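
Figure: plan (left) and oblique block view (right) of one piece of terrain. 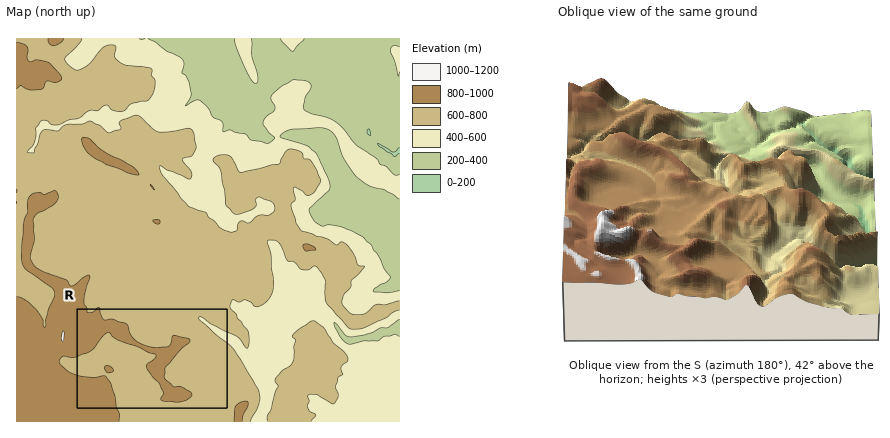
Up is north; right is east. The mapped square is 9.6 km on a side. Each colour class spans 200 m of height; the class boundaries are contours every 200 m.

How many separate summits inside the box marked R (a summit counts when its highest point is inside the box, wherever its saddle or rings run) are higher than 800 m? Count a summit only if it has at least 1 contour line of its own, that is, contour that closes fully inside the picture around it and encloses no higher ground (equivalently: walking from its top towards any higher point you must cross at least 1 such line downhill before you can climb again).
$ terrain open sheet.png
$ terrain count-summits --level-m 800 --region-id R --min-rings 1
1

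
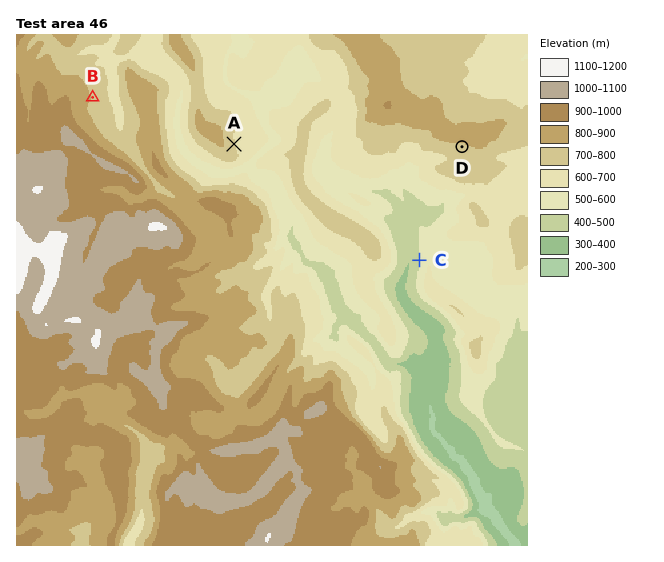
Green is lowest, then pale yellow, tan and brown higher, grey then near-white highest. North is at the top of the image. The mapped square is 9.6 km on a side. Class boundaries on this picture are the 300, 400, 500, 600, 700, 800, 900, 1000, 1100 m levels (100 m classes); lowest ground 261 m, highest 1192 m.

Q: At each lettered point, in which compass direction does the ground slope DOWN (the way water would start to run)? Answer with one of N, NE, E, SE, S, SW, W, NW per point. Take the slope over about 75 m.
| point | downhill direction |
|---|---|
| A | E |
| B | E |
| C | W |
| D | S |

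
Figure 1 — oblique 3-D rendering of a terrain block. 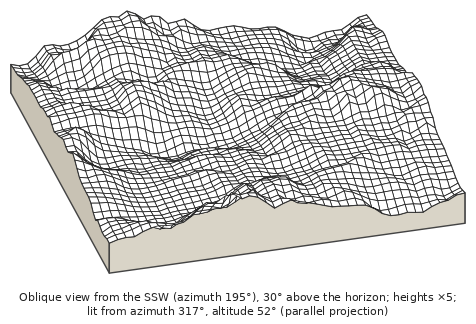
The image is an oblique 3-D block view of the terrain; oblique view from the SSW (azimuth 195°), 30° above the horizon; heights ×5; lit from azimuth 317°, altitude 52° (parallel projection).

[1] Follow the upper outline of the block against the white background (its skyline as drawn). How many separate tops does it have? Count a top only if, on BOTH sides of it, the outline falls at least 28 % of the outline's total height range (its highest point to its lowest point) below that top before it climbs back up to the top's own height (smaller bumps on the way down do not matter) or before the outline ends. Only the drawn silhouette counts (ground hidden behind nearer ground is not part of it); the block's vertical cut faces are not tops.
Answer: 1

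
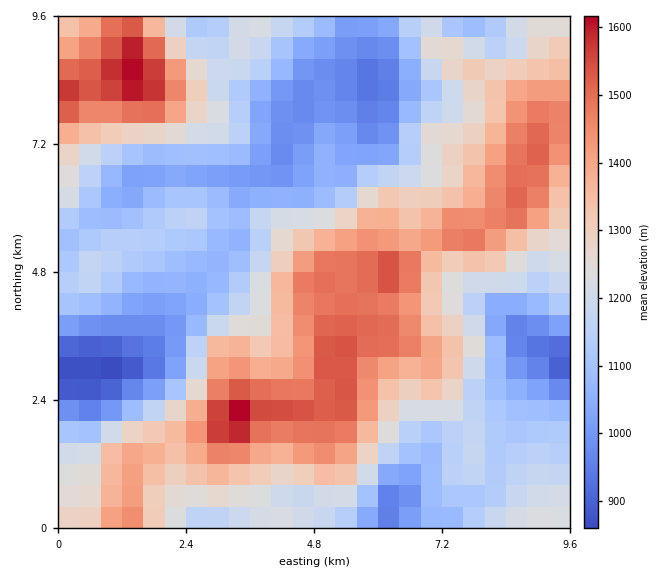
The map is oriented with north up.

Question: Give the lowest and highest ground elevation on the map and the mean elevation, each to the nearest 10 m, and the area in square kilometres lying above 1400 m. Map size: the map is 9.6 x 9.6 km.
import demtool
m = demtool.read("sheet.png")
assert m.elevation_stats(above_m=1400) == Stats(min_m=850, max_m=1650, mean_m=1230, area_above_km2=20.4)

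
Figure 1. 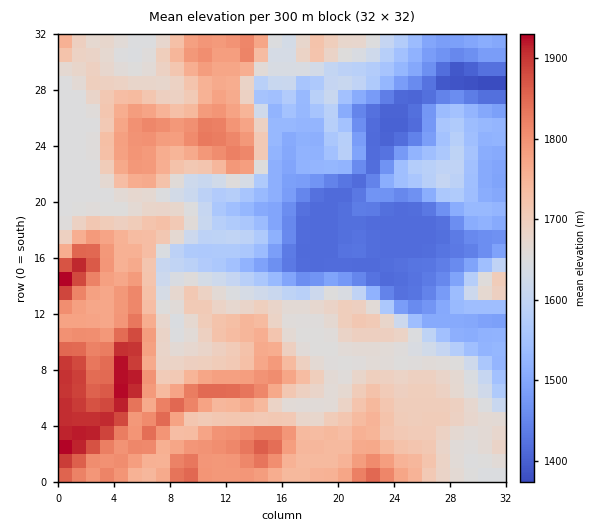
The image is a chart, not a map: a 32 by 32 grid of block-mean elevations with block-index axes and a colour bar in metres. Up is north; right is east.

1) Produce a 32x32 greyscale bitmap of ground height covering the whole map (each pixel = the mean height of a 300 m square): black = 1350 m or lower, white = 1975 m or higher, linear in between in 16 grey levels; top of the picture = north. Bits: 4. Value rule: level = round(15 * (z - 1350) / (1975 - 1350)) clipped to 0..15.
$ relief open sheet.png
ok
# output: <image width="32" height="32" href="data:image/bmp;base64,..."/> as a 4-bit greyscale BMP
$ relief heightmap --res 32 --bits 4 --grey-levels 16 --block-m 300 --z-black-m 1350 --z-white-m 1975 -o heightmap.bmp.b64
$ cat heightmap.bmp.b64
<image width="32" height="32" href="data:image/bmp;base64,Qk12AgAAAAAAAHYAAAAoAAAAIAAAACAAAAABAAQAAAAAAAACAAATCwAAEwsAABAAAAAAAAAAAAAAABEREQAiIiIAMzMzAERERABVVVUAZmZmAHd3dwCIiIgAmZmZAKqqqgC7u7sAzMzMAN3d3QDu7u4A////AMu7uprMu7uqmaqry6qYh3fcu7qqvLu7y6mZqrqpmHd47tu7uqu7vMypmZqpmZh3iO7tu8uZq7u7uZmaqZmYh4jd3du8qZmZmZiImamIiIiI3d3sq8upqph3d4mZiIiIdt3M7bmrzMy6mIiImYiIh3XdzO65mqqqu6mIeIiIiIdl3cztqIiImauYh3d3d3d3VMy73aiIiJmqh3eIh3d2VUS7u82od4maqYd3iIiHZUREqqq8qHiJmph3eImYZUREM7qqu5d5mIiIiIiIdTM0RVXbqruXiYh3dmZndkIiI1aI7bqrlnd2ZlRDMzIiIiI1eN3LqpZmVVQzIiIiIiIiM1asy6qXZVVVQyIiIiIiIiIzirqpmYZmZlQyIiIiIiIjM3iYiJmXZlVEIiIiIiIiNER3d3iIh2VURDIiIiIiI0REd3eIh3ZlVUQyIiIzI0VVRHd4mql3Z3dUMzIiJFVmZUN3eKu6mZm6dDREQyNVZmVEd3mruqq7u5RERWMiNFVlRHd5q7qry7uUREVjISI1ZUR3eau7u7u6hERGUyESNVVEd3mqqpm7qnRUVkIhEjVUQ3eJmZiJqqhVVGZUMiEiMiJ4iIiIiaqoZmVWZlQzIRERiIh3eJqqqod3dmZVRDIRIpiId3iruquXeJh3dlQzIzOoiHd4mru7p3iYiHZVQzRE"/>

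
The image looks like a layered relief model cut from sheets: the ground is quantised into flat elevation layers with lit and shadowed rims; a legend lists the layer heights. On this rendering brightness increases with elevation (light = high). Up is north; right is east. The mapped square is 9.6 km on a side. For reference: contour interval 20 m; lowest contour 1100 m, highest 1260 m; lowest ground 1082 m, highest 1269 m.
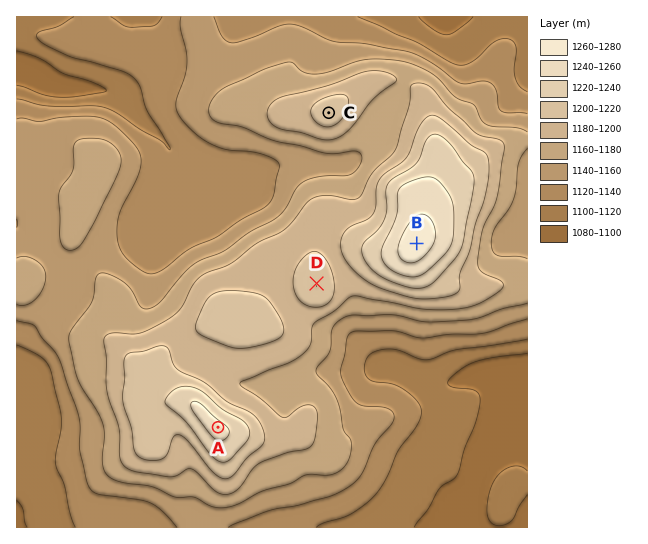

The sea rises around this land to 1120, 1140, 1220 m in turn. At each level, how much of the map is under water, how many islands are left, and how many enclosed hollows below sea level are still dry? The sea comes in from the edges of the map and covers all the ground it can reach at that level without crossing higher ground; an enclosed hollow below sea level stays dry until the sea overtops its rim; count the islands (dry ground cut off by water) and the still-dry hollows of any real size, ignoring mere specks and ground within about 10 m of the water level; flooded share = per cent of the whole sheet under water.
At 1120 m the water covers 18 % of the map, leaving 0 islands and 0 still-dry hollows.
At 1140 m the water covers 36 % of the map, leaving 0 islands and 0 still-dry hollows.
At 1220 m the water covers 95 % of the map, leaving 2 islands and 0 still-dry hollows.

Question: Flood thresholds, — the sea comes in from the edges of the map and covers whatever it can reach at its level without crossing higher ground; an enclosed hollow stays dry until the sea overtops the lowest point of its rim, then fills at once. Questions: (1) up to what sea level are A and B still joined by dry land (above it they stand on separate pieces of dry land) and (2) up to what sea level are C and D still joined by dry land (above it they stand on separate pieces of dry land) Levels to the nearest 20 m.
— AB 1200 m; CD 1180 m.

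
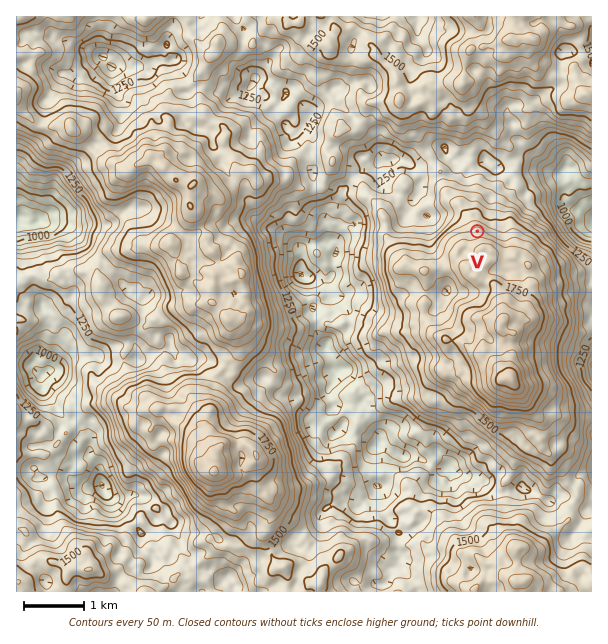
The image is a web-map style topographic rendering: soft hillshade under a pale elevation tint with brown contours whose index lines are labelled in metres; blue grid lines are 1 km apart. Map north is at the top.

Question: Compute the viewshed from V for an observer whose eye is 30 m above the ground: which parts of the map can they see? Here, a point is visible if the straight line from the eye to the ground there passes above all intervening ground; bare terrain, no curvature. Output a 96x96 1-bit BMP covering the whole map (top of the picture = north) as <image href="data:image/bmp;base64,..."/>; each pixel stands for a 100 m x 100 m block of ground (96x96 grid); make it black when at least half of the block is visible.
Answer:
<image width="96" height="96" href="data:image/bmp;base64,Qk2+BAAAAAAAAD4AAAAoAAAAYAAAAGAAAAABAAEAAAAAAIAEAAATCwAAEwsAAAIAAAAAAAAA////AAAAAAAAAAAAAAAAAAAAAAAAAAAAAAAAAAAAAAAAAAAAAAAAAAAAAAAAAAAAAAAAAAAAAAAAAAAAAAAAAAAAAAAAAAAAAAAAAAAAAAAAAAAAAAAAAAAAAAAAAAAAAAAAAAAAAAAAAAAAAAAAAAAAAAAAAAAAAAAAAAAAAAAAAAAAAAAAAAAAAAAAAAAAAAAAAAAAAAAAAAAAAAAAAAAAAAAAAAAAAAAAAAAAAAAAAAAAAAAAAAAAAAAAAAAAAAAAAAAAAAAAAAAAAAAAAAAAAAAAAAAAAAAAAAAAAAAAAAAAAAAAAAAAAAAAAAAAAAAAAAAAAAAAAAAAAAAAAAAAAAAAAAAAAAAAAAAAAAAAAAAAQAAAAAAAAAAAAAAAAAAAAAAAAAAAAAAAAAAAAAAAAAAAAAAAAAAAAAAAAAAAAAAAAAAAAAAAAAAAAAAAAAAAAAAAAAAAAAAAAAAAAAAAAAAAAAAAAAAAAAAAAAAAAAAAAAAAAAAAAAAAAAGAAAAAAAAAAAAAAAMAAAAAAAAAAAAAAAYAAAAAAAAAAAAAAAAAAAAAAAAAAAAAAAAAAAAAAAAAAAAAAAAAAAAAAAAAAAAAAAAAAAAAAAAAAAAAAAAAAAAAAAAAAAAAAAAAAAAAAAAAAAAAAAAAAAAAAAAAAAAAAAAAAgAAAAAAAAAAAAAABwAAAAAAAAAAAAAAD4AAAAAAAAAAAAAAD8AAAAAAAAAAAAAAH8AAAAAAAAAAAAAAH8AAAAAAAAAAAAAAD8AAAAAAAAAAAAAA78AAAAAAAAAAAAAAw8AAAAAAAAAAAAAAg8AAAAAAAAAAAAAAA8AAAAAAAAAAAAAAA8AAAAAAAAAAAAAAB8AAAAAAAAAAAAAAB+AAAAAgAAAAAAAAD+AAAMAAAAAAAAAAR+AAAMAAIAAAAAAA3+AAA8AIeAAAAAAh/+AAA8A/8AAAAAAA/+AAB8B/8AAAAAAF//AAB4B/4AAAAAAH//4AB+A/4AAAAAAH//8AB/A/4AAAAAAH//8AB///wAAAAAAHv/8AD//xgAAAAAAH///gP/m5wAAAAAAH/P/4P/EPvAAAAAAH+P/4e/AP/AAAAAAD8P+fcOAP+AAAAAAD4f+f8PMe8AEAAABjgf8P8J/5+A8AAABjAfcP4P3///8AAAP/DPIH8/////8AAAD/HvAH//////8AAABfPHAP//////8AAAAJGHAP//////8AAAAIHOAH//////8AAABAPuAH//////8AAABgP+ADf/////8AAABBA+AAf/////8AAAABwOAAf//8//8AAAABwIAEOd////+AAAAB+AAYAMf////gAAAB+ABwAI///8ZwAAAH/ADwAJ////zwAAAD/AP4AYAH//jgAAAD/B/4AAAH/9igAAAB/g//gAAH/tj4AAAA/4f/gAAf/oD8AAAA/8PfAAAf/4AMAAAAf+N+AAAPf4A8AAAAeeIOAAAA/8D/4AAAOP4GAAAABHz/+AQAMG4GAAAAAD7//j4AEGcAAAAAADj//wcAAAQAAAAAACA="/>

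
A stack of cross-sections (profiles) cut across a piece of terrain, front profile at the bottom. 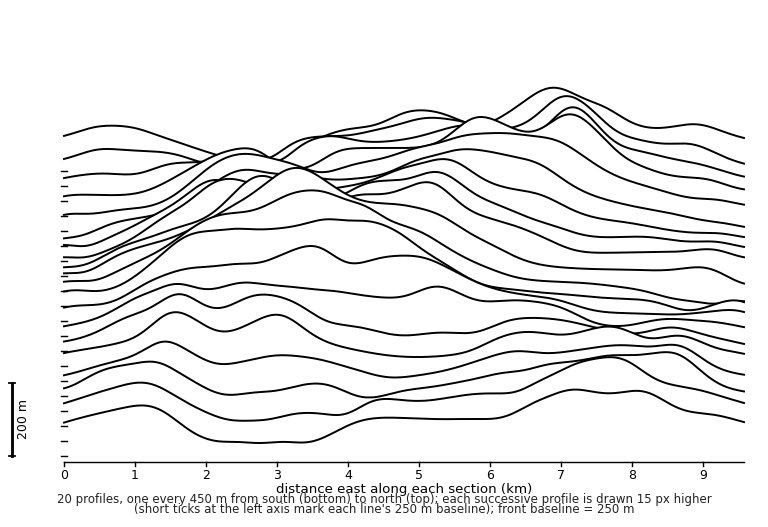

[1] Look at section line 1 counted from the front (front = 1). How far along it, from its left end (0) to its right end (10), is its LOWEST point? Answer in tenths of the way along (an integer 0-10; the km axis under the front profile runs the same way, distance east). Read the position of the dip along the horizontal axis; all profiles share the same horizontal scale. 3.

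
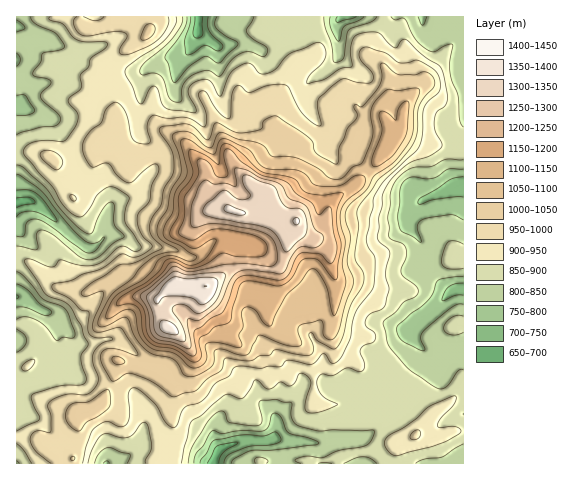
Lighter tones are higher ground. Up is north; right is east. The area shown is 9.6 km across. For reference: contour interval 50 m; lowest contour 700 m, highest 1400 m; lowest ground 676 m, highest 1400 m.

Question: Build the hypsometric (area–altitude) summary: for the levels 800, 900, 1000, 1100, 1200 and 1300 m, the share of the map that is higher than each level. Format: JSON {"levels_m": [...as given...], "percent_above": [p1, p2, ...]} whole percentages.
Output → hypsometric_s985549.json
{"levels_m": [800, 900, 1000, 1100, 1200, 1300], "percent_above": [93, 60, 29, 16, 8, 3]}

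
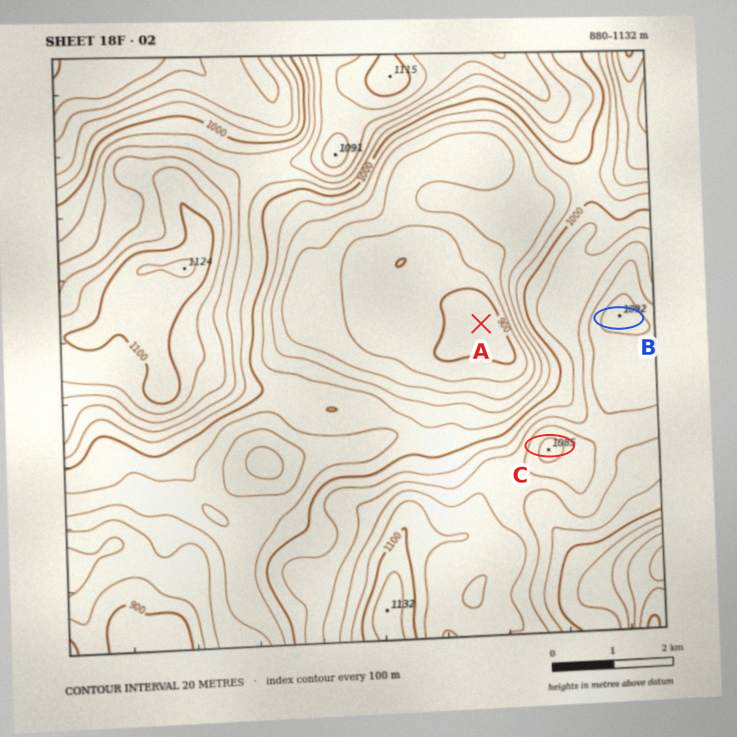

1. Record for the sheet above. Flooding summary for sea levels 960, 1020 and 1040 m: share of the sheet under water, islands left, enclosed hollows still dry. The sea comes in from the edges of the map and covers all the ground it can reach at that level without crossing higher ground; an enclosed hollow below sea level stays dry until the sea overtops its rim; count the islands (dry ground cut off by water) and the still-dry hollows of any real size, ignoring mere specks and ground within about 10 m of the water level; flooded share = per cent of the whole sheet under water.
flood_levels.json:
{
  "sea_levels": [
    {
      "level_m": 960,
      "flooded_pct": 12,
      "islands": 0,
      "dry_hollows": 2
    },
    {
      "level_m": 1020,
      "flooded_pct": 59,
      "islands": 0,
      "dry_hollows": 0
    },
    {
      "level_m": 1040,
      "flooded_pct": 69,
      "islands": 0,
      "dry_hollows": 0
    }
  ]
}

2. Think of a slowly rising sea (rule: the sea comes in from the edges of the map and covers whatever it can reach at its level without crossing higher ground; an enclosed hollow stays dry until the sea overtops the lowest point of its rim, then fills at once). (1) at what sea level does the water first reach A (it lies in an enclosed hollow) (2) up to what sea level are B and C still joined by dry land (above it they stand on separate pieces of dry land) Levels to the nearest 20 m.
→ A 980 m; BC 1060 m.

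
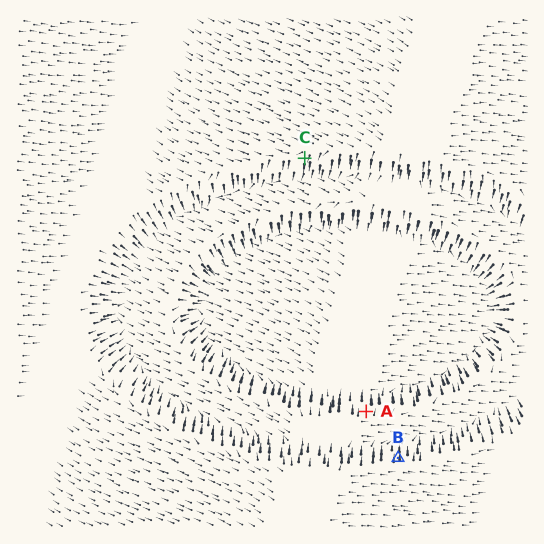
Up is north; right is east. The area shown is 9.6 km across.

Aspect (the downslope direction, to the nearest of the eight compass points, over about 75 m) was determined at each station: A N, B N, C S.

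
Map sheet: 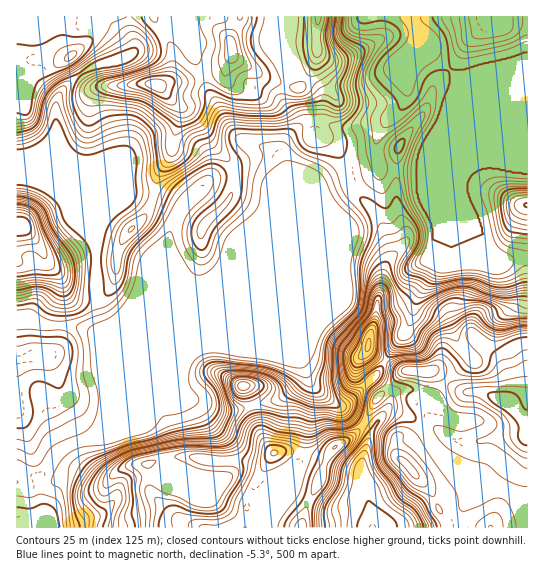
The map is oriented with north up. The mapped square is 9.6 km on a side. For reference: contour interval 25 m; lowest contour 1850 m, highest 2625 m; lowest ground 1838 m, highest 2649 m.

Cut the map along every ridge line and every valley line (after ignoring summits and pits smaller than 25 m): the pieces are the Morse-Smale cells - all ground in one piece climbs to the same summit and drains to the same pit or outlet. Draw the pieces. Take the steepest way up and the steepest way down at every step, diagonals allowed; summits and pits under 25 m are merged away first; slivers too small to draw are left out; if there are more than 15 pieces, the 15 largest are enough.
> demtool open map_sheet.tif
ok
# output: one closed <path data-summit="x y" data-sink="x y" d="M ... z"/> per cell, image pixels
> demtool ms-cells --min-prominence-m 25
<path data-summit="157 85" data-sink="41 527" d="M202 76l-15 5-14 0-14 5 20 20 2 7-8 24-2 18-14 22-4 20 21 8 6 6-7 12-8 24-58 139-2 34 135-137-1-1 2-5 1 4 63-63 14-32 3-3 26-10-5-15-8-12-9-7-11-4-3-36-10-11-8 0-8-4-3 9 1 9 12 17 0 8-13 19 0 11 4 10-2 8-1-10-10-13-7-4-20-5-15-12-23-37z"/><path data-summit="369 345" data-sink="41 527" d="M347 173l-13 4-15 9-14 32-133 133-9 12 40-16 19 0 16 4 43 1 17 7 5 4 8 20 27 22 8-1 17-15 2-6-8-10 0-10 11-16 1-12 6-12 8-49 8-21-11-32-8-12-17-16z"/><path data-summit="505 401" data-sink="410 17" d="M451 101l0 130-14 35-10 20 0 11 20 20 12 26 12 14 0 2-28 26-12 15-12-7-4 9 10 11 6 9 13 12-10 5-2 4 21 24 16 12 20 8 16 2 16 10 6 0 1-241-14 1-19 5-17-5-6-9-20-49z"/><path data-summit="157 85" data-sink="410 17" d="M175 16l-46 1 0 13 6 15-2 8-7 4-27 7-12 5-12 8-14 14-5 12-1 35-18 17-21 8 1 14 29 6 55 0 25 10 27 4 4-20 14-22 2-18 8-24-2-7-20-20 14-5 14 0 16-6-19-46z"/><path data-summit="505 401" data-sink="41 527" d="M167 396l-14 0-39 16-13 11-10 16-18 5-12 7-23 28-21-10-1 58 33 1 12-4 16-1 18-7 8-4 10-10 7-15 6-6 12-4 12 0-2-12 14-6 24-3 41 5 1-10-5-13-24-32-14-9-11 2z"/><path data-summit="527 205" data-sink="410 17" d="M527 71l-44 0-28 4-3 15 0 111 23 54 3 4 17 5 33-7z"/><path data-summit="369 345" data-sink="410 17" d="M450 103l-29 68-38-2-5-4-7 4-23 5 3 12 4 7 17 16 8 12 11 32-8 21-8 49-6 12-1 12-11 16 0 10 9 11 10-9 17-28 12-14 7-15 4-19 19-30 14-36z"/><path data-summit="318 17" data-sink="410 17" d="M410 16l-118 1 0 10-3 8 2 19 8 19 14 10 8 10 0 24 4 6 13 5 13 0 19-5 15-2 14-10 8-14-2-18 8-20 0-13 4-8 0-8z"/><path data-summit="45 355" data-sink="41 527" d="M39 323l-23 0 0 146 22 10 23-28 12-7 18-5 8-9 6-16 0-25-4-15 0-27-5-13-19-7-31-2z"/><path data-summit="70 57" data-sink="410 17" d="M129 16l-113 1 1 146 20-8 15-13 4-7 0-32 3-8 16-18 20-12 27-6 11-6 2-8-6-15z"/><path data-summit="243 386" data-sink="41 527" d="M222 347l-19 0-40 16-50 48 6 0 34-15 14 0 7 3 12-2 32 12 21 0 38-9 14-9 12-13 0-11-3-6-15-8-47-2z"/><path data-summit="411 470" data-sink="373 527" d="M394 411l-7 0-14 16-12 36 4 28 8 26-1 10 75 1 1-5-11-17-2-9-30-34 14-15 12-7-16-21z"/><path data-summit="131 229" data-sink="41 527" d="M154 197l-7 17-22 21-6 14-6 36-8 10-9 3 8 24-1 60 3 7 59-142 8-24 7-12-6-6z"/><path data-summit="231 50" data-sink="410 17" d="M291 16l-115 1 8 12 12 33 7 13 19-4 5-5 4-11 30 21 24 8 4-7 11-3-11-25z"/><path data-summit="399 146" data-sink="410 17" d="M418 31l-5 15 0 13-8 20 0 22-6 10-15 14-8 16 0 14 4 12 3 2 38 2 30-69 4-27-24-22-8-19z"/>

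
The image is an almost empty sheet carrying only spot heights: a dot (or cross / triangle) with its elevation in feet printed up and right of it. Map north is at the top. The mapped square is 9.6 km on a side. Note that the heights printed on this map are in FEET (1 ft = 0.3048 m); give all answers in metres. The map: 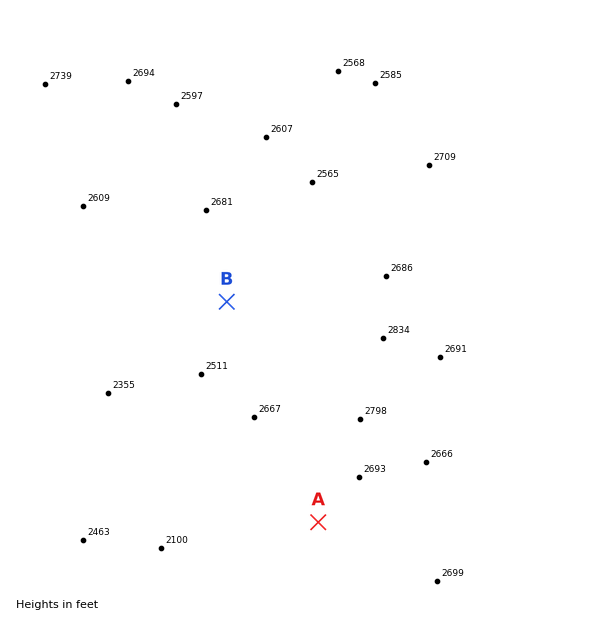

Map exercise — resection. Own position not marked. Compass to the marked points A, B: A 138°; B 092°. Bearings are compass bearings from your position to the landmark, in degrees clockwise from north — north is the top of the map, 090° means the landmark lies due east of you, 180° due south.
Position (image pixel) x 116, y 298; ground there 770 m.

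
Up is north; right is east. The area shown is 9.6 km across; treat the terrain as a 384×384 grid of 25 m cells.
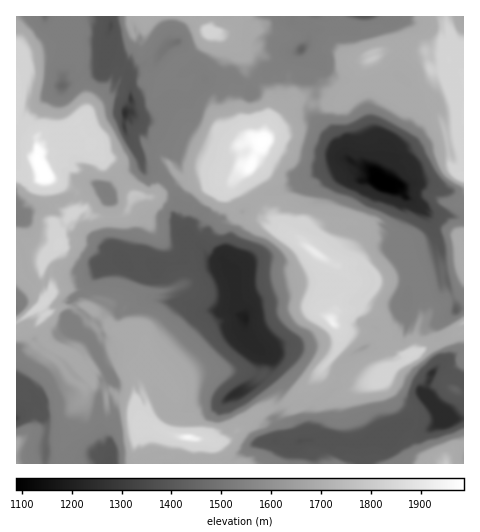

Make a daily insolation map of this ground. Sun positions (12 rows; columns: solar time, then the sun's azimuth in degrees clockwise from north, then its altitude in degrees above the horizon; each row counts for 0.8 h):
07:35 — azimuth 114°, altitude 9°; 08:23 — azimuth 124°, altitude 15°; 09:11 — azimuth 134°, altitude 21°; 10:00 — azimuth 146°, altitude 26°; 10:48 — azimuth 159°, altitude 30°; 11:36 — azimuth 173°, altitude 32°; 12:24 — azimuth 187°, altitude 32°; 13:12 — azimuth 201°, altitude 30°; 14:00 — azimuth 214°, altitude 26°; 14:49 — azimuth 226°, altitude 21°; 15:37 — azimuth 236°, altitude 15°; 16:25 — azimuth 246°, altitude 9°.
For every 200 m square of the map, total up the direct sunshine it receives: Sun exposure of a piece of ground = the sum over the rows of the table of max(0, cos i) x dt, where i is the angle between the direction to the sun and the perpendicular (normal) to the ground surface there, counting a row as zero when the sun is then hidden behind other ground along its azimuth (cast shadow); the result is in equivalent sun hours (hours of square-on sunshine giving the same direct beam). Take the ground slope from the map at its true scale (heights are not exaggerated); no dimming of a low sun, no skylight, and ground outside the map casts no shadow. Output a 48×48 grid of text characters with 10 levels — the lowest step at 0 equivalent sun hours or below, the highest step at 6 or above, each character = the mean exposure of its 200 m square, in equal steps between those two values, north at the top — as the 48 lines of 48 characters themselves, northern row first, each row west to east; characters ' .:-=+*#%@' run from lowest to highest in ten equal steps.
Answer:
:-=-+++++++****@@@*=.:=++=.=+++==++-:.:+=-=+++-=
-:-=++++++=**#%**+#+=--++*#*++++++++=-:. .-+===:
.-:=+++*+++*@%#*#**#@@#*+***+*#*+=:.  .-=++--=+-
+-==+++++++*****==+%%***+*+++*=++=:-=::=+++==+++
++++++++++++%**=++**%@%#*#%*++-+++*+++***++*=*++
++++**+++=++**+++****#@@%%**++++++***%#***+*=+*+
+**+**++..-===++++++****%*++===+=:=****++*+*%*+*
+#*=---:::-+=*++++++++++++:    .::++****+++*##**
**=:.....-===+++++++=:. ..-=++===+++*##**++++#*+
*=-   . :-++-=+++++=-.::. .:=+**+++*@@@%***+++*+
+:    -+===::=++++===-.  .--:=+#%@@@%@@@@%*++=*+
++--:=++=-:::-:+++=-=::==-:=--=++%@@%%@@@@@%+++*
++=++++++:-.:.=+++--=++=:.:-+++*##%@@#*#@@%%**+*
+=:=++++++=::-+++=-==++-***#*#***##+*++++%###***
+-=++++**+--:-+====-=++#**%*#**++*+*+*++++##*++*
+*+-=+#%#*#+-:++.:==+++=-+#*#*#*+===*##*++*##*-+
+**==*#*%@*+- =+*:+*++++#%*#*%*+=-=====**+++#%#+
#*##****%%#+-  :+#+**++#@#%#*++=:-.:-::-=+==+%@@
%%@@%%++-=*+:..:=#%*#**#%@#*+..--       .:-:==*%
%%@%#=---.:+*#***+#%%@%@%*+++=:.          -++.:+
*%+=-.:-=::+#**%#*+*@%#**+-.:::-=-:       .:+##*
===..+%%*++****+*%@%*%%*++--:...:=++=:..  . :-:+
 .+++##*%@@@@@#++++#@#%@%**+++++:-=++++==:..--: 
+++++++##%@%##%*+++**@@@@@@@*+=+=: .=++++++:-+++
+=-=*++**#*%@@@%*+++*%@@%@@@@#*-=+=-:=++++++-=+*
++=*%%##%+++++*%#*++#+++#%*####%==++-:=:=+++--+*
++*%#*#+++++++++++++==+++++==+#*##+++=:-:=++=-+*
++%*++=+.  .:=++++++--+++=++++*****+++====+++=**
*++:-==+:---.  ..:=++-=++++*+*++++**+*++*++++=+#
#+--+*+===++++==*%#++=+++***+*==+++***#*#++++--*
-=-#*-. .-=+++++*+++**++++*++==++++*+*#**+++++*#
.-#=*%#%+:-:::-=::=+++++*++++***+-=+*%*+-==-=+-:
+%#%*+**#+..::.-=::==:===++*###@#+=*%*++::-=+-. 
**#**++#**+++++:-+-:======+##%@@%%#+=++++::=. -*
%**+:.:=*+**+++=:-+-:=:-===*#*#*****#*+++::.-+*%
##**=:::=*+*++++=:-+-::.-===+===+=*%*+++-..:*@@%
*@%#**+--+*++++++=:-+-.:.:----:---%+==:..=#@@%*+
#*%@#**+-=#++**+++=-++=-=.  :.-:-#++=::-+@@@%++%
%%**#***+-**++++++++++#*++=:.-:=%#++--++##%*-=+*
+*@**#***:.+=-+++++*+#*=-:..-:+#%**++*#%###%+*==
++*******+==::=++++*+=:    ..=****+*%@@@@#+-*###
*+++++**++*++--=+++==     :-=*****#%@@@%*#+:-#@#
+==+*#%#+*++++=:=++=.   .+*@%@@@@@@%**%@@#++.:-#
.  -**##+++**++:      .-+*#*##@@@#**#@%*+++=.   
.=+=+***+******+=. .:.:=*@@@@%***%@@@#+++==:    
=**++***%##*#%@%#%%#*+=*#*==+++++++**+++=-.   .:
#+++***#*++*%%##@@@@@@%*-...:--==-==++=-:.: .-=*
+++=**+==+++**+********=::==.      .=+: :+==+-=+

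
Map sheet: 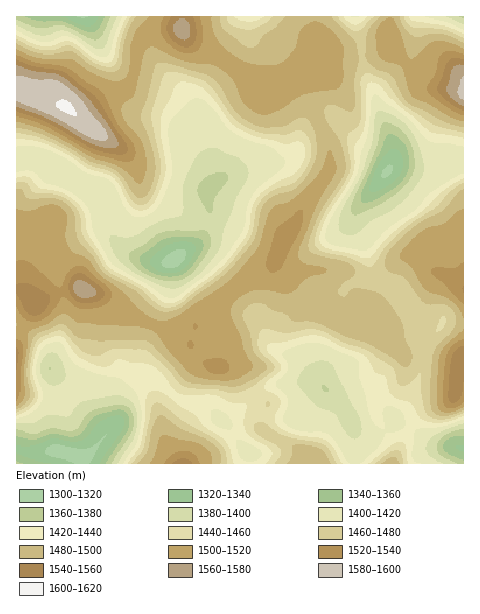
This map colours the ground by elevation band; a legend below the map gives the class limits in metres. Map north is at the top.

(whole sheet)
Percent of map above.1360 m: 96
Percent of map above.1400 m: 86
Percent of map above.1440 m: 63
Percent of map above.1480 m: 43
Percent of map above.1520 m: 9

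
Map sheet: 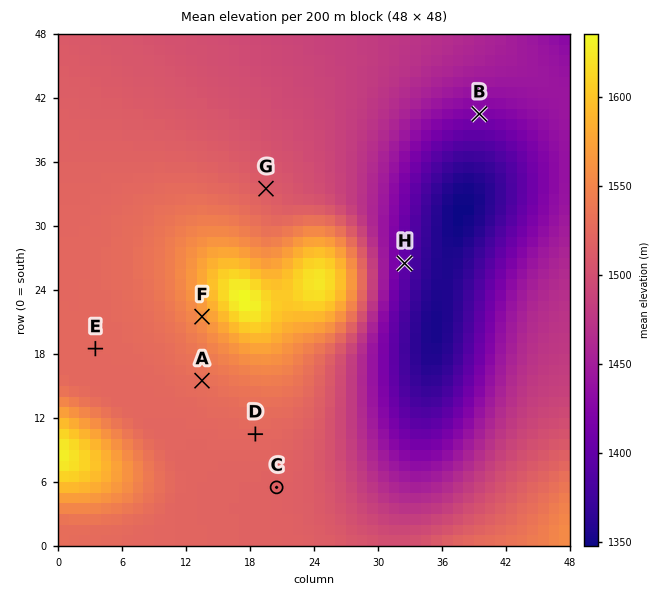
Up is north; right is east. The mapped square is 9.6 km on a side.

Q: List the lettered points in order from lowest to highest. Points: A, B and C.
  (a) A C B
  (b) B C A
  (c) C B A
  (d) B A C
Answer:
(b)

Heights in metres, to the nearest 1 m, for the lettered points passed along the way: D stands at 1524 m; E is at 1524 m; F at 1562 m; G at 1513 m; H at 1397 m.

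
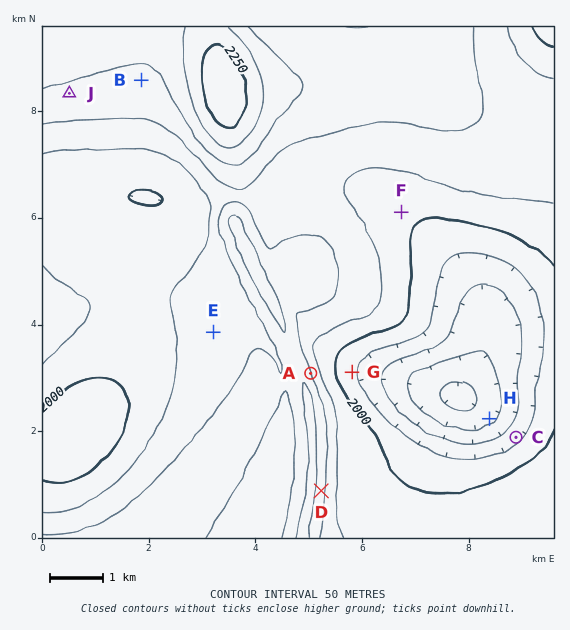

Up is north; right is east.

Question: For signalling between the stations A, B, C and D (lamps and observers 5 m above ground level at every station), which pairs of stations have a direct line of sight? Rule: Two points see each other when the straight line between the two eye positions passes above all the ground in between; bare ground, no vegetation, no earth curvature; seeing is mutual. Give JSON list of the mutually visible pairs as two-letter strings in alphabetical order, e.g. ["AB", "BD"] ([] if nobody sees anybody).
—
["AC", "CD"]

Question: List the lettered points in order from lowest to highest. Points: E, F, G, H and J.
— H G F E J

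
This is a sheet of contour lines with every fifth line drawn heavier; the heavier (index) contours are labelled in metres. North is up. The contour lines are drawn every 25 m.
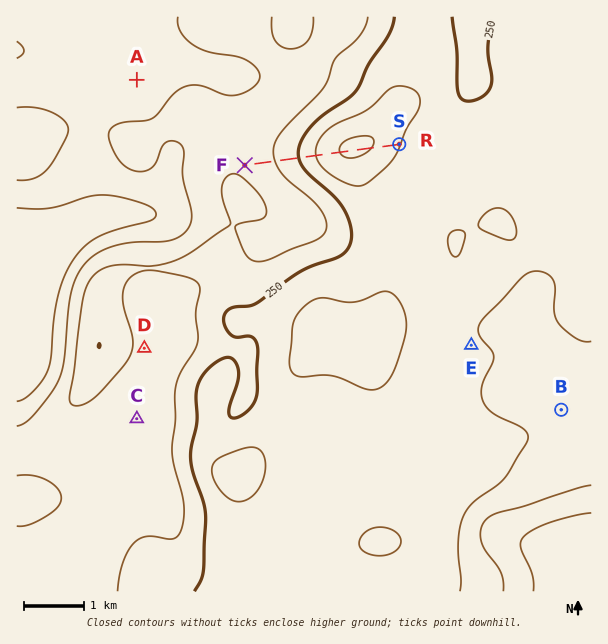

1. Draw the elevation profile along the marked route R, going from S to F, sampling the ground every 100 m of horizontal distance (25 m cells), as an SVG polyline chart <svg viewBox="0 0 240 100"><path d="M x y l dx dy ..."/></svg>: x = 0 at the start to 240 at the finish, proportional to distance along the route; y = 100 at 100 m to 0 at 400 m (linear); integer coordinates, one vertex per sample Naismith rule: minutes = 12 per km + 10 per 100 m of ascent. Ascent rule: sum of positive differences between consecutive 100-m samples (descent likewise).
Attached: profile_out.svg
<svg viewBox="0 0 240 100"><path d="M0 41l9-2 9-2 10-2 9-1 9-1 9 0 10-1 9 0 9 1 9 0 10 2 9 2 9 2 9 3 10 3 9 2 9 3 9 3 9 2 10 2 9 1 9 1 9 1 10 0 9 0 9-1"/></svg>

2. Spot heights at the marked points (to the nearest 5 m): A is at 190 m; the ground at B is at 280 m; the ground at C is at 210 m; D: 215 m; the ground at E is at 270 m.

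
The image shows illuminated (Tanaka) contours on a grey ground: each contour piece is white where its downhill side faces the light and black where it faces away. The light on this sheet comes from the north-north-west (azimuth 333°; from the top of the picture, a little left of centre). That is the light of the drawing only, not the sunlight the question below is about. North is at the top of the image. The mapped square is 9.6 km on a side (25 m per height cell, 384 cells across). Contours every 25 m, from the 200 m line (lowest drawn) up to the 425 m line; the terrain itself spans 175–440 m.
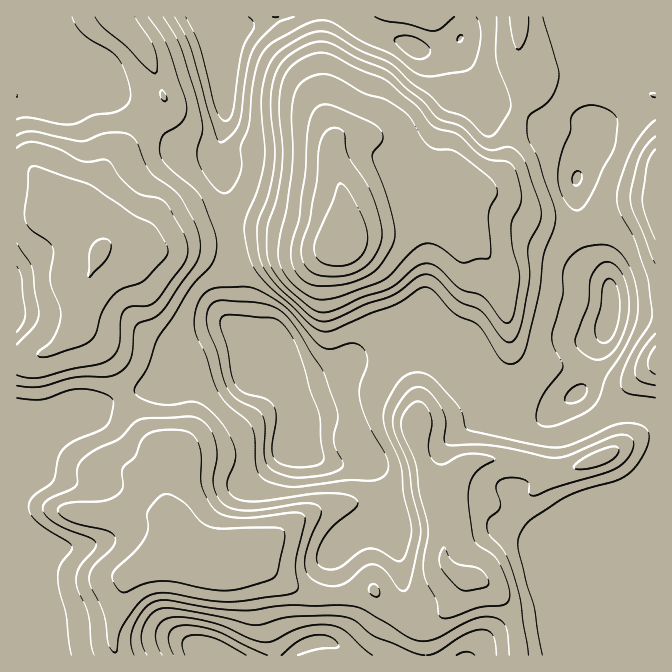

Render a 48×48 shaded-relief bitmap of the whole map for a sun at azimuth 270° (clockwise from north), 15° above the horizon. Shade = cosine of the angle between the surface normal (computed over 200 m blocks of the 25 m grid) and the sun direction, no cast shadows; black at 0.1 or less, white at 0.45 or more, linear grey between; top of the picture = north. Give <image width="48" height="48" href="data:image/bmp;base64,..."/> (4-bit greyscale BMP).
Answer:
<image width="48" height="48" href="data:image/bmp;base64,Qk32BAAAAAAAAHYAAAAoAAAAMAAAADAAAAABAAQAAAAAAIAEAAATCwAAEwsAABAAAAAAAAAAAAAAABEREQAiIiIAMzMzAERERABVVVUAZmZmAHd3dwCIiIgAmZmZAKqqqgC7u7sAzMzMAN3d3QDu7u4A////AHd4mqYiISV5qoZnd4mYiHVGirgzZ3d3d3eJq6URIkaaqXVFaKqZmXVEaac0Z3d3d3eJq6YhJGiZl2ZmZ4mZiHdUWJY0Z3d3d3eJq6cxNoiHdmZnd3iYd4mGVmMlZ3d3d3eJu6hUV4iHZmZmZ3iFWJmXZjEld3d3d3iau6h2Z3d3ZmVDRomEWbqHdSA2d3d2Z4iKu6h3d3d3ZmUhNpl1a8p3ZBFGd3d2Z4iJq7mHd3d3ZmUgNoh1fNp2UyJWd3d2ZoiImqqYd3d3dmUxJXd2i+tkQ0RWd3ZmZomqmIiId3dnd3ZCJGd3i+tzNFVWd2Znd6u6h3eId3ZVZ4hkNFZmjNpjNVVVZmZnd6upd3iId2QjVniHZWZmndlTRWZlVmZnd4mZiIiZh1MSVmZ3d3ZnrshURWd2VVZmd3iamIiIh1MjRURXiId5zrdlRWeIdlVFVneamYiIh2QjQxNnipiK3ZaHZmZmeYZCNHeJmYiZh1QzQgJoq6iL7GR3dlVWealzImd4iJmph2QzQwJoq6ic6lNFZmZneJmWQ2Z3eImYd2UzQyJYqqmt2VIkZmZWeIiHZndmd4mHZ3ZERDRoqqmrylI1ZmZVaJmHd3dmd4dmZ3ZCJGZ4qpmaulNGZ3ZURpuod3ZVZ3ZVZ3YxJXeJqZmYmGRmd3dlRXq6mYdlVmVEVnUgJXiaqYmYh2Znd3ZmVWi8y4h2ZlQ0VmUhNnibqHiYd3d3eIZVVFet3al3dlMjVVQiRnist2eHd3d3ipU0REWt7bqYdlM0VUMjZ3nNplZ3d3d3m5MkRDSd3MuodlNFQzIld3rupkRWZ3eJq4ITRDN83MuodlRmMiI2d5ztlkNEVXmpmnITRTN83MuphlVmQiNWeL3bhlREI2q5iGITRDN83Muph1VmUyJWed7bl1QzMmqod1ISRER8zLqZmGZmZCI1e+3MqGQiNGiXdkITRVWLzKmImHZlVTI1jN3cqGUiNWd3dkIzRWaKvZh4iHZlVDI1jNzMuXUyNWd3ZUMzRXeJzYiId3ZmVDNGi8zMuXUyNXd2ZURDNXiKzYiIZWZmVDNGi8zMuXUyNnh2ZURDJYibzIiHZmVVVDNGis3MuXQyRohmZlMiJIqry4h3ZlVVVERHms3cuWQzV3d2ZlMiJJqrzIdmZmVURFRHqs7cyVNFZ3d2VVMiNIqrzXdVV3ZURVRIqr7cuERVZmZlNWQ0RXirzXZVZ3ZURVRHqs7cuFRVVVZTJnVFVWeavHZmeIdlZlMmvN7LqGVVVURDN4ZVVWeJmnZneHd3dkEFzd7Kl2VWVCJFZ4dlVWeJiGZnd3iJhSAG3u25hmZmQhNWZ5l1VWeIiGZmd3iZhCAW3u25dmZlITV3eJl1Vmd3d3d3d3iZYxAXzu25dlVTEld3iallVnd3d3d3d4moUhAnzdy5dkRDI2h4mqhVZndnd3d3eIqXMgA3vMu6hTNERYh4q6hUVndnd3d3iZl0IQFHm7qqhTRWaIdYu7hUVnd3d3d4mqhCIRNnmqmZhVeIiHVHq7hDV3d3dw=="/>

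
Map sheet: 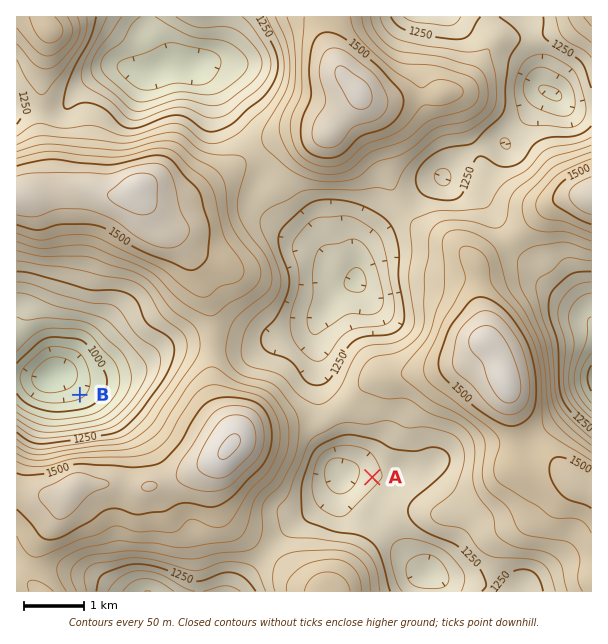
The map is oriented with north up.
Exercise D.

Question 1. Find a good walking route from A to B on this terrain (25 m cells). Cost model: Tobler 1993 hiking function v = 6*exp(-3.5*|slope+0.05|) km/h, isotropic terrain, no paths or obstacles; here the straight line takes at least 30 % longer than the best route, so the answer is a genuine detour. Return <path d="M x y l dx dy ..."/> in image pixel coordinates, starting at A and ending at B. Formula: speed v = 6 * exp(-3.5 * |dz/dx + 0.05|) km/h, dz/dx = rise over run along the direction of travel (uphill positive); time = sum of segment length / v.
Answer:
<path d="M372 477l0-10-7-15-15-15-39-20-32-31-15-8-16 0-15-7-11-11-12-6-16 0-54 27-2 0-27 14-31 0"/>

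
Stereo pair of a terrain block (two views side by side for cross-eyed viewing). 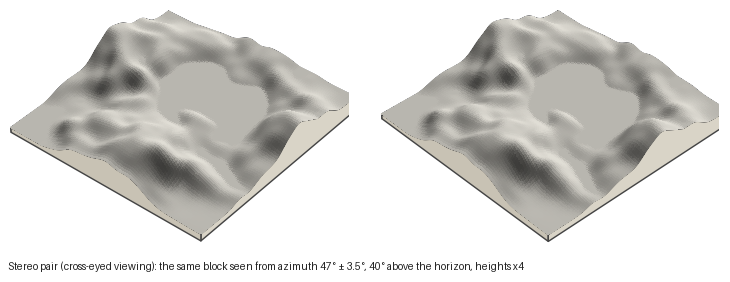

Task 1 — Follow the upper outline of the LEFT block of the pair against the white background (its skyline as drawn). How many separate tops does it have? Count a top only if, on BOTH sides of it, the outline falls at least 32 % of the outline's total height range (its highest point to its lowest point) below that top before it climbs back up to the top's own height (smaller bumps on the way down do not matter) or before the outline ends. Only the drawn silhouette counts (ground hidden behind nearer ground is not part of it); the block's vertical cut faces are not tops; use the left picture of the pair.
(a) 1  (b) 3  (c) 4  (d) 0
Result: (a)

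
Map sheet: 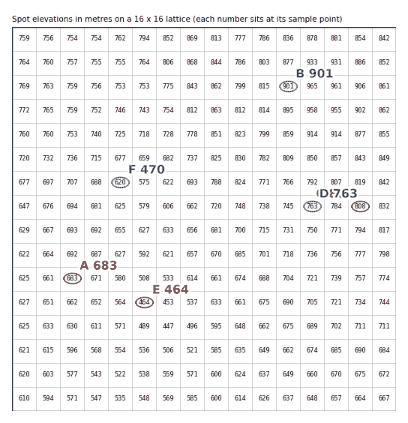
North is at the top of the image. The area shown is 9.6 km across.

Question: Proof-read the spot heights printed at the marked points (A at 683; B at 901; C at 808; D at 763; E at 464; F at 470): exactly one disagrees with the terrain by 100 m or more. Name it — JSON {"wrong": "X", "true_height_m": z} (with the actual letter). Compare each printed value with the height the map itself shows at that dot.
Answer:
{"wrong": "F", "true_height_m": 620}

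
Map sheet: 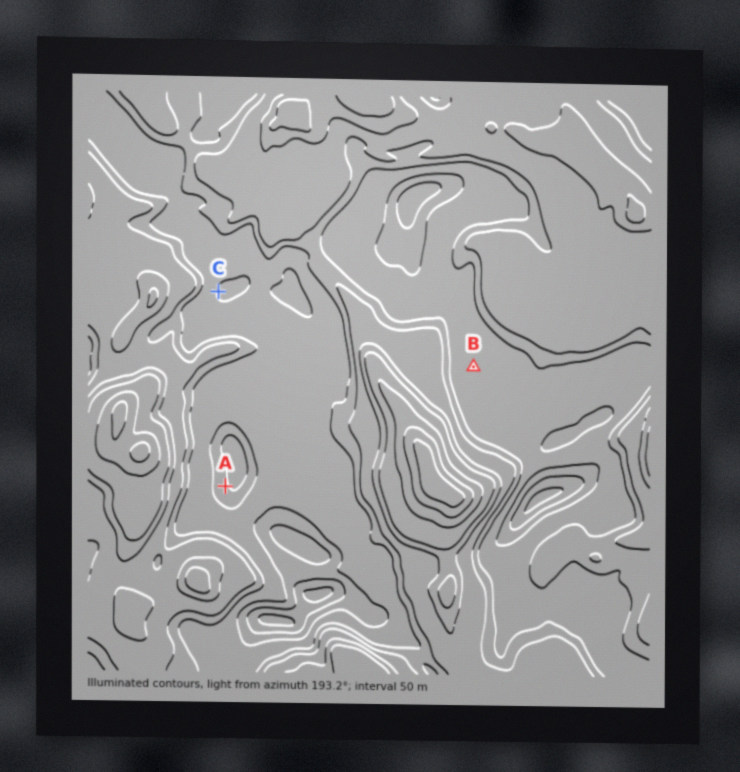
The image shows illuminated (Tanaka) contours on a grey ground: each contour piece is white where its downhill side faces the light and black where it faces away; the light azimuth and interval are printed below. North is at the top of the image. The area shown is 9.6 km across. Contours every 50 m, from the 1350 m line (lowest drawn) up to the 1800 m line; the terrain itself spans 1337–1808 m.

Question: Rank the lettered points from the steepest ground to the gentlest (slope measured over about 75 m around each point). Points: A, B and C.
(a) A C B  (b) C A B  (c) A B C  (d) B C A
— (a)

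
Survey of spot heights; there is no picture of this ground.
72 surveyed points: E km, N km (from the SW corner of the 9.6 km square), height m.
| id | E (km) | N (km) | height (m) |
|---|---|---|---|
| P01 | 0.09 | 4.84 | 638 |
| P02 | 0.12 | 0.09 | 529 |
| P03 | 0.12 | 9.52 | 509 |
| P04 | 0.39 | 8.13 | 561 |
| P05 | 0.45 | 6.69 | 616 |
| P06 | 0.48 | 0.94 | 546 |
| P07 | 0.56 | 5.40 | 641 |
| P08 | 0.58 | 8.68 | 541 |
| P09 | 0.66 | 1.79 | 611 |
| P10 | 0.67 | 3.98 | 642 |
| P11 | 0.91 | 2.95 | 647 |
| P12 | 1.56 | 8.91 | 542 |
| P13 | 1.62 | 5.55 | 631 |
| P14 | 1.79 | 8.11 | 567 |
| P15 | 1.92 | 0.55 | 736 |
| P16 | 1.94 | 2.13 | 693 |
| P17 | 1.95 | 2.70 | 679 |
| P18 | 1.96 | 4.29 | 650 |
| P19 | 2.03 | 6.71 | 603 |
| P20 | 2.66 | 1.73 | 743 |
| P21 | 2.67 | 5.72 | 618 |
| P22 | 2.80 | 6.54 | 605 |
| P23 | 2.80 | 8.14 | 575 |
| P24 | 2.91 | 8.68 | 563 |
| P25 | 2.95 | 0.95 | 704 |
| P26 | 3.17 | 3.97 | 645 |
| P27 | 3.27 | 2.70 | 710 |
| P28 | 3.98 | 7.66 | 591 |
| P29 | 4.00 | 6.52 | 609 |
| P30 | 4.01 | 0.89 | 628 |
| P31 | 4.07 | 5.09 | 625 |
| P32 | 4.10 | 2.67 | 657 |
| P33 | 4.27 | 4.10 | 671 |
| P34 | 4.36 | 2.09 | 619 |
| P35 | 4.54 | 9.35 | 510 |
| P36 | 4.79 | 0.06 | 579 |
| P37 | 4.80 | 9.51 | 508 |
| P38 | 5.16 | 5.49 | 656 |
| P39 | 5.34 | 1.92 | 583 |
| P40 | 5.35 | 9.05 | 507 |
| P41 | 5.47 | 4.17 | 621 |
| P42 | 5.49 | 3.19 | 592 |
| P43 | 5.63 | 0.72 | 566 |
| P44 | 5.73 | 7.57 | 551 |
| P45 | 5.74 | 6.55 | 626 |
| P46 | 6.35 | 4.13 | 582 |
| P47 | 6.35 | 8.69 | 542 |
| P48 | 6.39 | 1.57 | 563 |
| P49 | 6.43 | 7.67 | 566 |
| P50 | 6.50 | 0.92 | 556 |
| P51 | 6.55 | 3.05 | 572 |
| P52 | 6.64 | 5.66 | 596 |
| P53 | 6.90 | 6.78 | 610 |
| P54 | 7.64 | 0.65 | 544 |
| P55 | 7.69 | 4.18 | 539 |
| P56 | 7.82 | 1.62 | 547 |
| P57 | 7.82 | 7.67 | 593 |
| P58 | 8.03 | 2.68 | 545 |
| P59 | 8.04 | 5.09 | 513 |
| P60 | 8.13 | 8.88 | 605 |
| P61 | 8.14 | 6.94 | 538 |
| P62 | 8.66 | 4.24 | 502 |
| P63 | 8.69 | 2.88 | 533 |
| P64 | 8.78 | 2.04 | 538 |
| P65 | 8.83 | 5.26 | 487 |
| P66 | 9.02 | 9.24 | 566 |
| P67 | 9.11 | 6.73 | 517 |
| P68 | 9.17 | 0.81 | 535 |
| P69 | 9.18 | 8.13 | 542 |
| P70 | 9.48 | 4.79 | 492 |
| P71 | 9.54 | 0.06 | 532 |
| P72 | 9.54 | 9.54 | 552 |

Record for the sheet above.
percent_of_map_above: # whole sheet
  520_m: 92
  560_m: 65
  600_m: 42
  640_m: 20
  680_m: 6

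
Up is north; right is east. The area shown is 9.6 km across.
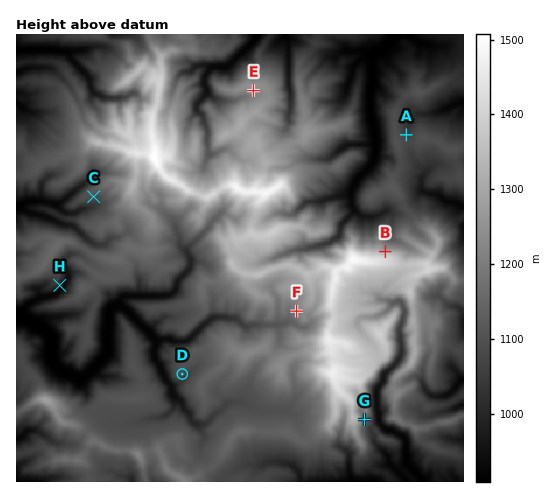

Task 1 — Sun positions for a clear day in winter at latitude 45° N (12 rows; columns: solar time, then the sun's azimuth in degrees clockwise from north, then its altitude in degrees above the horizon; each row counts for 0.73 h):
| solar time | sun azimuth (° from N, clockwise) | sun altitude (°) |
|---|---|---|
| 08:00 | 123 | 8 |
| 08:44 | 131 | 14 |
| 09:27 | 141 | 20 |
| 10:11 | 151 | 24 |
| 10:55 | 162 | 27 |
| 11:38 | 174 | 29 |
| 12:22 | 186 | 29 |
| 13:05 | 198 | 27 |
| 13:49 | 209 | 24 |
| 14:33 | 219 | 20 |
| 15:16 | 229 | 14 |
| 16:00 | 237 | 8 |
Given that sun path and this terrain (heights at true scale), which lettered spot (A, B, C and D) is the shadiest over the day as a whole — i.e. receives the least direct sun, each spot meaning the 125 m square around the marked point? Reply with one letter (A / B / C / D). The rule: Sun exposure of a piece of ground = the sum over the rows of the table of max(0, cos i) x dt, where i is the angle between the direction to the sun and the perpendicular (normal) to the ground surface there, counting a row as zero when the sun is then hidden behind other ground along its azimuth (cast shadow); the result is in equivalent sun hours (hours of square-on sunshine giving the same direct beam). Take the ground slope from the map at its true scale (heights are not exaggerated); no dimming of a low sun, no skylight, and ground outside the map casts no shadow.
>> B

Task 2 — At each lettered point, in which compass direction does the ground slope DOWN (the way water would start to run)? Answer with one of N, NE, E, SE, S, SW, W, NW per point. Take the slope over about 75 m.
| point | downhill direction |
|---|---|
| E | S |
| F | SW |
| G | E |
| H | SE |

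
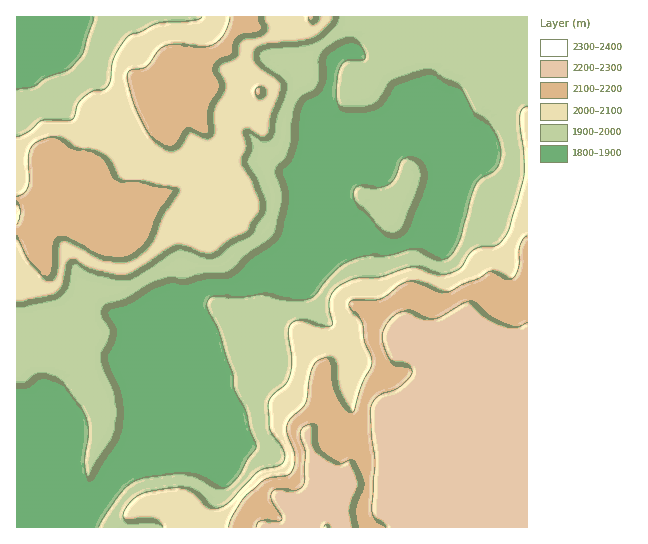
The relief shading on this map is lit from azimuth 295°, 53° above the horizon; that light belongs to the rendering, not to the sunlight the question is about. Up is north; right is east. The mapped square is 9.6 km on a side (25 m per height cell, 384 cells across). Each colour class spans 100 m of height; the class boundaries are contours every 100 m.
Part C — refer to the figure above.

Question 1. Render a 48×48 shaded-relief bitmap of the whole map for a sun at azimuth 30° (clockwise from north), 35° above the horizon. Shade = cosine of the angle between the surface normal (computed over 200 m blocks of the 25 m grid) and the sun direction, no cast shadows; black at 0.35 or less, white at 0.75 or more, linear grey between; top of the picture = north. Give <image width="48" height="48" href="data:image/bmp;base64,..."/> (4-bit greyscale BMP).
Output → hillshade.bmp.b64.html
<image width="48" height="48" href="data:image/bmp;base64,Qk32BAAAAAAAAHYAAAAoAAAAMAAAADAAAAABAAQAAAAAAIAEAAATCwAAEwsAABAAAAAAAAAAAAAAABEREQAiIiIAMzMzAERERABVVVUAZmZmAHd3dwCIiIgAmZmZAKqqqgC7u7sAzMzMAN3d3QDu7u4A////AHeIdniHZmZmZ4h3ioZFiquXRWiIiIiIiHeId3iHd2ZmirqHmXVXiqqGVomIiHiIiHiZh3iImZmKzuyZqGipmqmGeamHh3iYiIiZhmiZrN3v//2qqs7IirqXiph3dnmYiImZhmiZve///9uZrf6FjNyomYd3VYqYiImZhmeIm8zd3KmIv/k0vtyniHd2V6qYiImqhlZ4iZmZmYiIvIEG3buXeHdlabqYiJqphlZ4mIiIiIiIdQAHy6uVZ3ZWirqIiKqYdkaImIiIiIiGMAApqauEZmZ4m7mIiKiIdDWaqYiIiIh0ISSLqbxkZ3iJq7mIiGZnYiarqYiIiIhkM2irqttFiZiJq6mIiERmQTerqYiIiIhTRoqYnOpXqpmYm6iIiFZlIli8qYiIiIdEaJl2nelpqqqYmpiIiHd0NGrMqIiIiIZWd5hVnMl5mZmImYiIiIh1RozbmIiIiIZFV4dWrLmHZnd3h3eIiIh2Z6y6mIiIiHQ0aIdXrMpkNFVWZoiIiHeHaKqZmIiIiGRGiYZYvdgwFFVVaKmHiFZ3eJmZmIiIiFRomYVqzrQRNniIiamJmWd3eKq6mYiIh1VomYed3GIkaavLqqrMyod3iau6mYiIhkV4mprexiJHmrzdvM7+yXdVeaqHeIiIdWirvM3tkyWKu83dze/sqVQyaJhURXd3Z5vMzd3LdYvdy83d3O7KqVMjeHUzNEVVZ5mqu6qZib3tzM7v7d26qWQ3qFIRIzRFVEV4mYiImr3u3e///cu8qGNKphAAE0REMSRniIiIib3u7v//65rdl0JrgQACM0VUITZlZ4iIiavMzN/9qJzrdTSaQAJndmdkJHdkRoiIiImqmaupiK3JdkaYMVmqmYh1WKl2Z4mIiIiHVYmIiJqod1aHV6u6mqh2i6h2iZmIiIh0NomIiIiHd1eIebqYiZd3iXVFiqmYiIdUaJmYiIiHeGeIiqmIiJmHZlRYu7qYiIZnmqmYiIiId4eJqoeaq7yod2aM3cqYiIiau6mYiIiYd3V5qXi7vM3LuprN3dqIiImqqZmZiImYdlR5qIvMzLu7uqzty6iIiImZiJqpiImYZVWKq87ty5dnmIq6mHiZiIiIeKqYiImHVHi83v/tp1M2dVmphnmZiIiHiamYiIiGRKve/+3KdCNoU3u5d5qpiIiImZmIiIh0M6vf/LqnQkepVryoaKupiIh4mYiIiIdkRJveyZmGM2q4WLqFR6qZiHd4iIiIiHZVVrzbmJl0NXmFaZdkR5mYh2ZniIiIiGVWibupmqqFRXdViph1aamHd2Z4iIiIhmZ4q5mZq7uER4d4q6qYvtqIiHiZmIiHZWiZmpmZqqpjeqmqqqqa7+uZqImqiHd2ZniZmZmZmZhWq6mqqZd77bmJqZqoeIdmZ3iZiIiZiIdoq5mru6eallVnd4l1Z3ZVVneIiIiIiId4qqvN7bmWISMyNWU0VmVVVmeId4iIiIh3mrze7KhkRnYyNFMkZlVmZmeIdoiIiIh3irzd25dVm6hDRVIlZmZndmeYdw=="/>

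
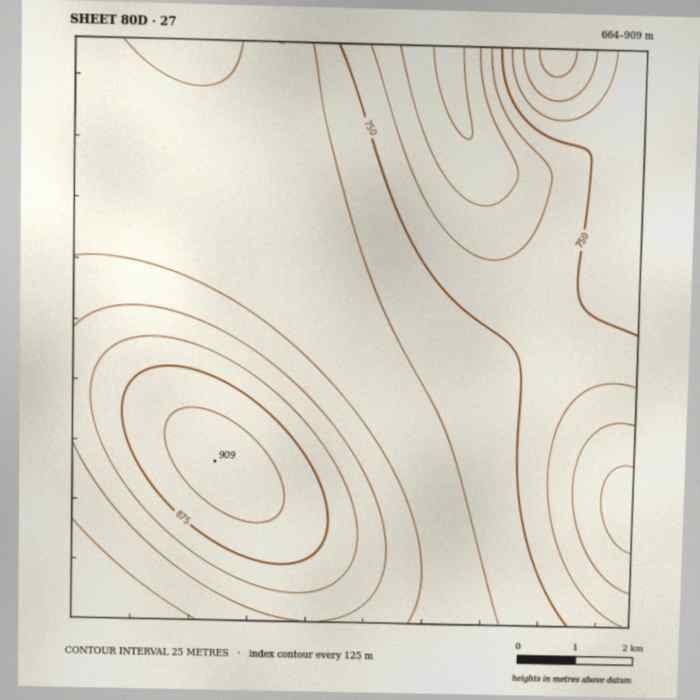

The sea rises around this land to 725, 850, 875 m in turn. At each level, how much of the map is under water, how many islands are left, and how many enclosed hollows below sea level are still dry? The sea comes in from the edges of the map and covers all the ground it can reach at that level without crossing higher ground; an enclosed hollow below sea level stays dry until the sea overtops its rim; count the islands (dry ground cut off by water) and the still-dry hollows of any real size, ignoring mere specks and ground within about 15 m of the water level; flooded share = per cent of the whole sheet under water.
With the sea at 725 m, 12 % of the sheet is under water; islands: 0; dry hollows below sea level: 0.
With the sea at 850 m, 86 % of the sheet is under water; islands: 1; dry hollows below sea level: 0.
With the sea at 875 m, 92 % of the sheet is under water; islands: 1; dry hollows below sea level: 0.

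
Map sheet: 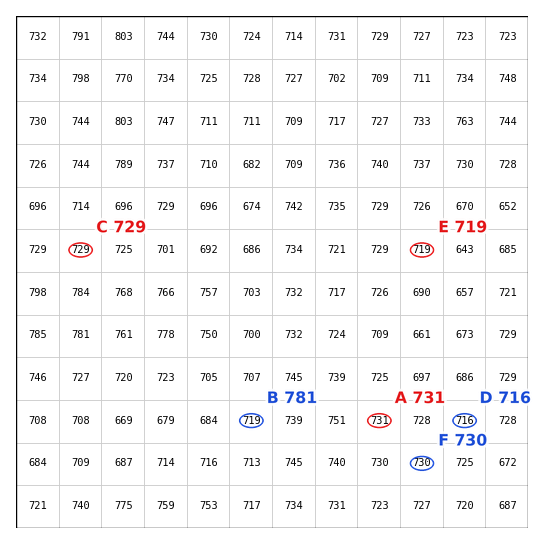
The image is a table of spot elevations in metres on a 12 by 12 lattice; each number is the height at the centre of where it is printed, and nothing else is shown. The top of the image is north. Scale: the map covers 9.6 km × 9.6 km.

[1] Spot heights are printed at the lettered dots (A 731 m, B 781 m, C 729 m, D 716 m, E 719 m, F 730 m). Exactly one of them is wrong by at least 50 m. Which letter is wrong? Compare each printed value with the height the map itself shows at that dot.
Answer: B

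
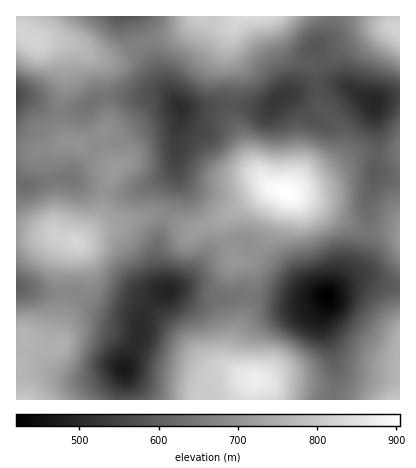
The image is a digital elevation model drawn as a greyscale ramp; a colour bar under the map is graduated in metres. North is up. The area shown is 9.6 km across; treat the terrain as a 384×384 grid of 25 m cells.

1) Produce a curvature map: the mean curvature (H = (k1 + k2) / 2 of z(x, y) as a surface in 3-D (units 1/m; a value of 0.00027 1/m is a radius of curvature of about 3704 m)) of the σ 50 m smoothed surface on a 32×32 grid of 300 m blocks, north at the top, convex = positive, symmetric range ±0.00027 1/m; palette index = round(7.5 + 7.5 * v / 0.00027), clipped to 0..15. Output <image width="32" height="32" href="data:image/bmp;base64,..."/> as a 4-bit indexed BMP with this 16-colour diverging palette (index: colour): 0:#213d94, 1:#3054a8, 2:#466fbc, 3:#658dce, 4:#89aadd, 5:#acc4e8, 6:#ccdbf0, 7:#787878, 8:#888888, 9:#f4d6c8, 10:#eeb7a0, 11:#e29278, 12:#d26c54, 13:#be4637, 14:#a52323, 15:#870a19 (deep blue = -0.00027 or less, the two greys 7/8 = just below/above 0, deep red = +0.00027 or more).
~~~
<image width="32" height="32" href="data:image/bmp;base64,Qk12AgAAAAAAAHYAAAAoAAAAIAAAACAAAAABAAQAAAAAAAACAAATCwAAEwsAABAAAAAAAAAAlD0hAKhUMAC8b0YAzo1lAN2qiQDoxKwA8NvMAHh4eACIiIgAyNb0AKC37gB4kuIAVGzSADdGvgAjI6UAGQqHAHl1RXZSM1v6RYyv/XdYaXl4ZjJlADV72lfO76loRFZYp2iHQAAZitua//7ulgRpmZad6CACR4zr26rP/rhHm6yqffuXdCKc/plTfelSSKiM+ovsh8QgjraJhGVAAEi4bPyIqpVTNIiEdrlyADBIp724mKeZRWhTZXaLsQODAKmpEFZX2kNkAEqSNsYjQAJ3VQBGNLtgMQAJmEfHQTAEd2JTdkSnQmITI6+puUE1VnE1u8vM12qHenOd/LtnljMyWcy73/lsdI/2SYWodqckV1rO3P/Xe5Au6WYyZ3iXWbp5rP2a15umfN26YyVby6qWeJr/mImdzql4vZeL3tyoMIpEekNqRFyoNYZq6//9uAKbIEUhWVIUYhVlaf/++aoxSVNSAZzGYyBK2L/6zvincETLiEWq7/kwatz/+s/4d5A2voqKaYz5EDcl78WL+WmofLp9zWZLuTVlApxhSmNKqTu7epeuuXohhTanADUgOYQ6y2lEXtm4ckmppAF5RauABoZZQBpzSiAERVQgRry4QAIAOrYDNCgROFJmUACZkgABE1uoOWVFI2ukirMTiCBGQLuXeK3sZUXM3Np3iLmWdXXf9ov9yJVmZ52lR5aHp7lm/+ve+ni5ioid1SRxA4Zovcvb75U6mnzInOeKowAzjv/JnHZnOodb/YnJv/lZho7/"/>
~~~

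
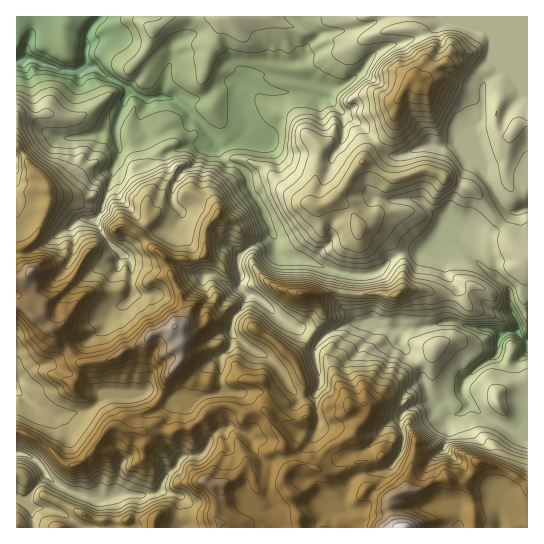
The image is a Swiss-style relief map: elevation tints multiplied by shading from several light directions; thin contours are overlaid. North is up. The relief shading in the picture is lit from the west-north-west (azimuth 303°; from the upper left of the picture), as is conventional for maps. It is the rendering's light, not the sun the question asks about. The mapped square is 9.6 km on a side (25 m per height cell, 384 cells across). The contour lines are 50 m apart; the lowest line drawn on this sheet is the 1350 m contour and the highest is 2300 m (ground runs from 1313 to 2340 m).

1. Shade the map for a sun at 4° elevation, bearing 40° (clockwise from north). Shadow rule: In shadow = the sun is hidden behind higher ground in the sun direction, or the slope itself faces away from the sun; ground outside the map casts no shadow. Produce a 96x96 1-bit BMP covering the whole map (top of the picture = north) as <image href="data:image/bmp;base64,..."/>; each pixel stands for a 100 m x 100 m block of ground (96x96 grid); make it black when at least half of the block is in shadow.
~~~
<image width="96" height="96" href="data:image/bmp;base64,Qk2+BAAAAAAAAD4AAAAoAAAAYAAAAGAAAAABAAEAAAAAAIAEAAATCwAAEwsAAAIAAAAAAAAA////AAAAAAD+f//f/AF4AfAAPDj//xnf+AP4D/gAPBD/++Af+APwD/wD/AD///4P+AfwB/zf+AD///+f+h/wB/z/+A7/////+jvxg/z/+H///////jnh44B/+P//////+nnB84AD+///////4FHH/wAB//7/////gADP888Bn/z/////gAPPg/+AH/D/////AAPGAf/AP8D/B///8EfAGB/AfAD/ZP9/+MfgHgHAeAD+8P///M/BHwHA4AD9/P9//9/Dz4DgAAD3/v8f/7/B5wDgAQDP/38f//+B/ADAAAA//3gAf/8f/gDAAAD//4wAN/8//gCAB/j///8AJ/4g/wAAD/D///+AQ+YA/8AAD/D////Ag4AA/kCAD+D/////wHAA3AAAD8D/////9/gY+AAAD8D///////48+AAOD4D/////+/588IAMCQD/////g/h88AAcAAD/////AwD44AAcEAD////8A4H44AAcHAD////4A//4wAA+BgD/4H/8B//wxgA+F3D/wB/+D//hzwL8GHD/wAP+B//B3//8EHj/AAP8Af+H///wAHD+AAH8Gf/////8h//+AAAeHf/////////4AfgMD//////////wAf4AAP/////////gAf8AAP//3////9/AAf/wAP//3////D8AAP/8AH//n///8f8AAP/+AH//n///49+AAH/+CP//H/98B5/gAD/8CP/gAAAAHx/gAD/8O/8AAAAAOD/gAH/5//4Af8AAYH9gA//5/3w///4AAP9AJ//z/nn///4AAf4AJ//z/HP///4AA/wAM//ycHf///8AA/yAG//g4/////8fn/gAEf/B4////48//vAAEf8B5////4+f/+AAAf8B5+f//wff/8AAAfwA/8f//wfv/+AAYcAA/4f/vwf3/+AQf4EAfg//+Af//8AYf8MD/A///Af//4A8POcH+A///D///544IM8H+B/+OH///z+8AlwH4B/4AH///jv8ABgHgD/gwP///HHcAAACAD/A4P//+GD4ABgAAD/g+f//gOD4ABgAAD/8////geDwABgAAH/+//AeA/DgABgEAP///+AAB/DAAAgAAfP/f74AD/DAABgAAIP/f/+AH/CAABgAAAP/v//gH/AAABgAAAf/P//+D/AD4DgABgf/P///D/gH+DgADAf+P//+D+EP/BAAPAf4H//+B8Ef+BAAfAfwP//+B8APgAAA+AfwP//8A8AAABAC+AfgH//8A8AAABjP8AYB///8AcAAAB3/wAAH///8AcAAAB//4AAf//z8AIAAAB//8AA//P54AIAAB////P7//n/wgAAAH/8/7/8////gAAAAH/8/7//////AYAD///wf7/////8A4AD///gf7/////gAwAD/7/wf7/////AABAD/j/4P//////gAAAD/j/8P////9/4AAAB5j/+f//f/+f+AgAAwB//P/+f//P/ggAA4B//P/8f//x/wAAAYAn+P/4fx/4HAAAAAAj8D/4cB/+AAAAAAAPwAfwAAB+AAAAA="/>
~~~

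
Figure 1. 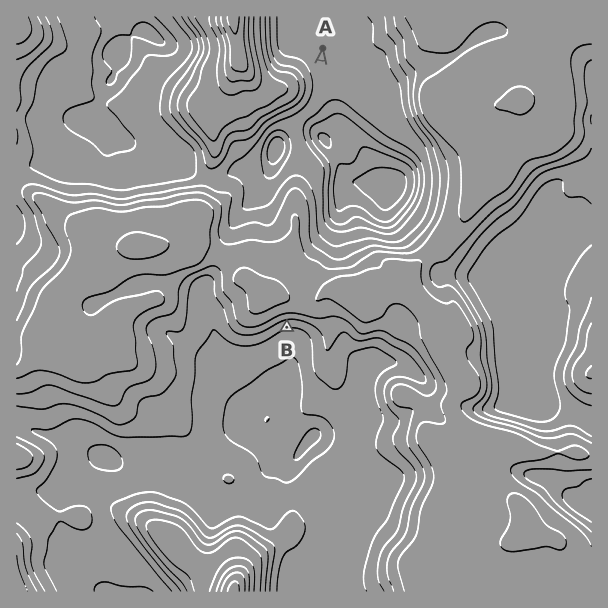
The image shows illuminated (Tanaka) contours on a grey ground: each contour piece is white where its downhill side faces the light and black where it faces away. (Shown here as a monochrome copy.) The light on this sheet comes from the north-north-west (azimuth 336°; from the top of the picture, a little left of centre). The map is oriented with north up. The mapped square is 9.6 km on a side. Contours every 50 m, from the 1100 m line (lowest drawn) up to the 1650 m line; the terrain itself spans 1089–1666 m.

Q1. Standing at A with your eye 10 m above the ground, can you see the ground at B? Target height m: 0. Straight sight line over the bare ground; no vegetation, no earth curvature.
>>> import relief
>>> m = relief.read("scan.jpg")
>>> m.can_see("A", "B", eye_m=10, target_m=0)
False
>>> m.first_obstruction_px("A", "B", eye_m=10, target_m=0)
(306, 180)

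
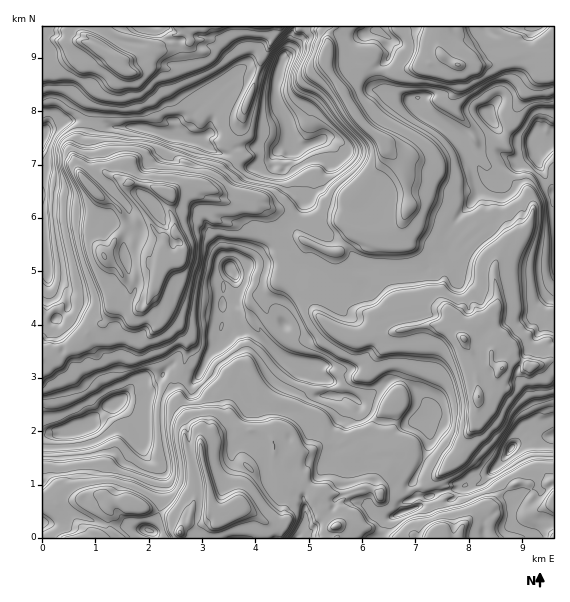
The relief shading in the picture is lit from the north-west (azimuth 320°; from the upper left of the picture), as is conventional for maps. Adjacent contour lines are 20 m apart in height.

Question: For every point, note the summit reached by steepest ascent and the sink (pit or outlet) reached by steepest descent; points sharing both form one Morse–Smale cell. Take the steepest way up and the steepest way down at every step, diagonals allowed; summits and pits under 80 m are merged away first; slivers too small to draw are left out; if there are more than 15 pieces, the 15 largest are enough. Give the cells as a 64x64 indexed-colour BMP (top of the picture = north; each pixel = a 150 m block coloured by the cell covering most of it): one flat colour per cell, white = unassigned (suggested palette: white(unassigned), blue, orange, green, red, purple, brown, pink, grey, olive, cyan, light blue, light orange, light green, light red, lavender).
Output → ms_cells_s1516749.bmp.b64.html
<image width="64" height="64" href="data:image/bmp;base64,Qk12CAAAAAAAAHYAAAAoAAAAQAAAAEAAAAABAAQAAAAAAAAIAAATCwAAEwsAABAAAAAAAAAA////ALR3HwAOf/8ALKAsACgn1gC9Z5QAS1aMAMJ34wB/f38AIr28AM++FwDox64AeLv/AIrfmACWmP8A1bDFABEREREREREREREREREREREREREREQAAAAAAAAAAAAAAERERERERERERERERERERERERERAAAAAAAAAAAAAAAAAREREREREREREREREREREREREQAAAAAAAAAAAAAAAAABERERERERERERERERERERERERAAAAAAAAAAAAAAAAAAEREREREREREREREREREREREREAAAAAAAAAAAAAAAAAAREREREREREREREREREREREREREAAREA3QAAAAAAAAABERERERERERERERERERERERERERERERHN3d0AAAAAAAEREREREREREREREREREREREREREREREczd3d0AAAAAARERERERERERERERERERERERERERERERzM3d3dAAAAABEREREREREREREREREREREREREREREREczN3d3QAAAAERERERERERERERERERERERERERERERERzMzd3d0AAAARERERERERERERERERERERERERERERERHMzM3d3dAAABERERERERERERERERERERERG7uxERERERzMzd3d3dAAVVURERERERERG7EREREREREbu7uxERERzMzM3d3d3d1VVVUREREREREbu7ERERERERu7u7sQAAHMzMzd3d3d3VVVVVEREREREbu7sRERERERu7u7sAAAAMzMzN3d3d3dVVVVVREREREbu7uxEREREbu7u7sAAAAAzMzMzd3d3d1VVVVVVRERERu7u7sREbu7u7u7uAAAAADMzMzN3d3d3VVVVVVVURERG7u7u7Ebu7u7u4iIiAAADMzMzM3d3d3dVVVVVVVVEREbu7u7sbu7u7u7iIiIgADMzMzM3d3d3d1VVVVVVVVVURu6u7u7u7u7u4iIiIiIjMzMzMzd3d3d3VVVVVVVVVVVVaq7u7u7u7u7iIiIiIiIzMzMzM3T3d3dVVVVVVVVVVVVqqu7u7u7iIiIiIiIiIjMzMzMzDMzMzN3VVVVVVVVVVWqq7u7u7iIiIiIiIiIiMzMzMzMMzMzM3d3VVVVVVVVVaqqu7u7iIiIiIiIiIiIzMzMzMzDMzMzd3d3VVVVVVVVqqqLu4iIiIiIgzMziIjMzMw8zMMzMzN3d3d1VVVVVVqqqoiIiIiIiIgzMzMzMzPMMzPMMzMzM3d3d3dVVVVVqqqqiIiIiIiIgzMzMzMzMzMzMzMzMzMzd3d3d3VVVVqqqqqoiIiIiIiDMzMzMzMzMzMzMzMzMzN3d3d3dVVVqqqqqqiIiIiIiIMzMzMzMzMzMzMzMzMzM3d3d3d1VVWqqqqqqIiIiIiIgzMzMzMzMzMzMzMzMzMzd3d3d3dVVaqqqqqoiIiIiIiDMzMzMzMzMzMzMzMzMzN3d3d3d1VVqqqqqqiIiIiIiIMiIiMzMzMzMzMzMzMzM3d3d3d3VVVaqqqqqoiIiIiAACIiIzMyIjMzMzMzMzMzd3d3d1VVVVWqqqqqqgAAAAAAIiIiIiIiIzMzMzMzMzN3d3d3VVVVVVWqqqqqqgAAAAAiIiIiIiIiMzMzMzMzM3d3d3d1VVVVVaqqqqqqqgAAZmYiIiIiIiIgMzMzMzMzd3d3d3VVVVVaqqqqqqqqAGZmZiIiIiIiIiAAMzMzMzN3d3d3d1VVVVqqqqqqqqAAZmZmZmZiIiIiIAADMzMzM3d3d3d3dVVVqqqqqqqqAAZmZmZmZmZiIiIiAAAzMzMzd3d3d3dERVWqqqqqqqoERGZmZmZmZmIiIiIAADMzMzN3d3d3dERVVaqqqqqqqkRERmZmZmZmZiIiIiAAMzMzM3d3d3dERVVVqqqqAAAERERGZmZmZmZmIiIiIgAzMzMzd3d3RERFVVRKqqREREREREZmZmZmZmYiIiIiIDMzMzN3d3RERERERERERERERERERmZmZmZmYiIiIiIiMzMzMHd3dERERERERERERERERERGZmZmZmZiIiIiIiAAMzMwd3d0RERERERERERERERERGZmZmZmZmIiIiIiAAADMwB3d3REREREREREREREREREZmZmZmZmIiIiIiAAAAADAHd3d0REREREREREREREREZmZmZmZmIiIiIiIAAAAAAAd3d3RERERERERERERERERmZmZmZmIiIiIiIgAAAAAAB3d3dERERESZRERERERERGZmZmZmYiIiIiIiAAAAAAIvd3d0RJmZmZmUREREREREZmZmZmIiIiIiIiIiAAAAIi////mZmZmZmZlERERERERmZmZmYiIiIiIiIiIgACIiL///+ZmZmZmZmURERERERmZmZmYiIiIiIiIiIiIiIiIv////mZmZmZmZlERERERGZmZmYiIiIiIiIiIiIiIiIi////+ZmZmZmZmZRERERGZmZmZiIiIiIiIiIiIiIiIiL/////mZmZmZmZmZREREZmZmZiIiIiIiIiIiIiIiIiIv/////5mZmZmZmZmURERmZmZiIiIiIiIiIiIiIiIiIi//////+ZmZmZmZmZmZmZZmZmIiIi7uIiIiIiIiIiIiIA////8JmZmZmZmZmZmZlmZmYiIi7u7u7iLu7u4iIiIgAA//8AAAmZmZmZmZmZmWZmbu7i7u7u7u7u7u7u7iLuAAAPAAAAAACZmZmZmZmZlmZm7u7u7u7u7u7u7u7u7u4AAAAAAAAAAACZmZmZmZmWZmbu7u7u7u7u7u7u7u7u7gAAAAAAAAAAAJmZmZmZmZZmZu7u7u7u7u7u7u7u7u7u"/>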